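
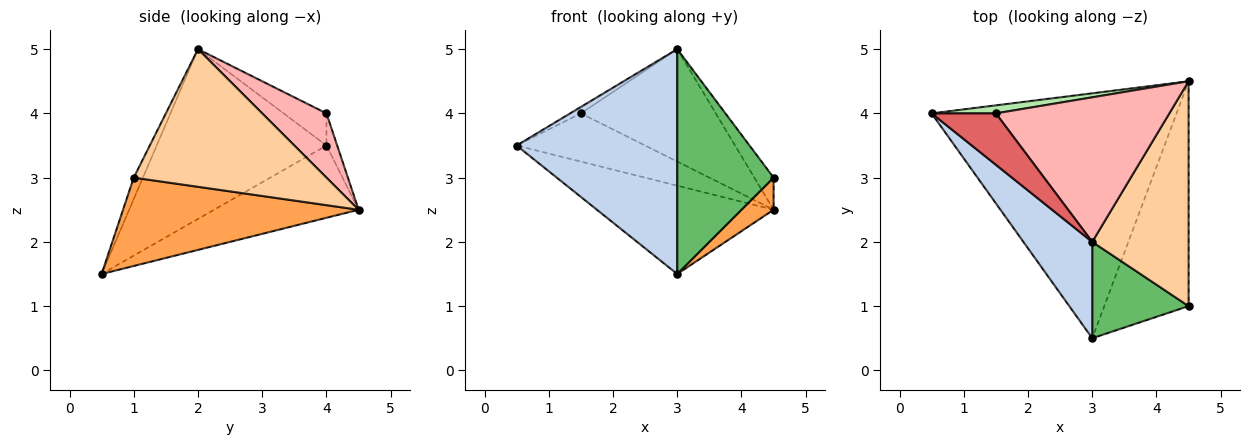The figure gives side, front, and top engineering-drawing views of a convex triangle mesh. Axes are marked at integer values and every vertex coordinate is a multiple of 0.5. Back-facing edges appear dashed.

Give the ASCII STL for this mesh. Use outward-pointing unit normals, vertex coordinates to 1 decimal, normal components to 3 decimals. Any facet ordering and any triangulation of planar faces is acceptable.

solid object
 facet normal -0.267 0.327 -0.906
  outer loop
   vertex 3.0 0.5 1.5
   vertex 0.5 4.0 3.5
   vertex 4.5 4.5 2.5
  endloop
 endfacet
 facet normal -0.697 -0.659 0.283
  outer loop
   vertex 3.0 2.0 5.0
   vertex 0.5 4.0 3.5
   vertex 3.0 0.5 1.5
  endloop
 endfacet
 facet normal 0.720 -0.098 -0.687
  outer loop
   vertex 4.5 1.0 3.0
   vertex 3.0 0.5 1.5
   vertex 4.5 4.5 2.5
  endloop
 endfacet
 facet normal 0.816 0.082 0.572
  outer loop
   vertex 4.5 1.0 3.0
   vertex 4.5 4.5 2.5
   vertex 3.0 2.0 5.0
  endloop
 endfacet
 facet normal -0.087 -0.916 0.392
  outer loop
   vertex 4.5 1.0 3.0
   vertex 3.0 2.0 5.0
   vertex 3.0 0.5 1.5
  endloop
 endfacet
 facet normal -0.082 0.983 0.164
  outer loop
   vertex 1.5 4.0 4.0
   vertex 4.5 4.5 2.5
   vertex 0.5 4.0 3.5
  endloop
 endfacet
 facet normal -0.444 0.111 0.889
  outer loop
   vertex 1.5 4.0 4.0
   vertex 0.5 4.0 3.5
   vertex 3.0 2.0 5.0
  endloop
 endfacet
 facet normal 0.281 0.589 0.758
  outer loop
   vertex 1.5 4.0 4.0
   vertex 3.0 2.0 5.0
   vertex 4.5 4.5 2.5
  endloop
 endfacet
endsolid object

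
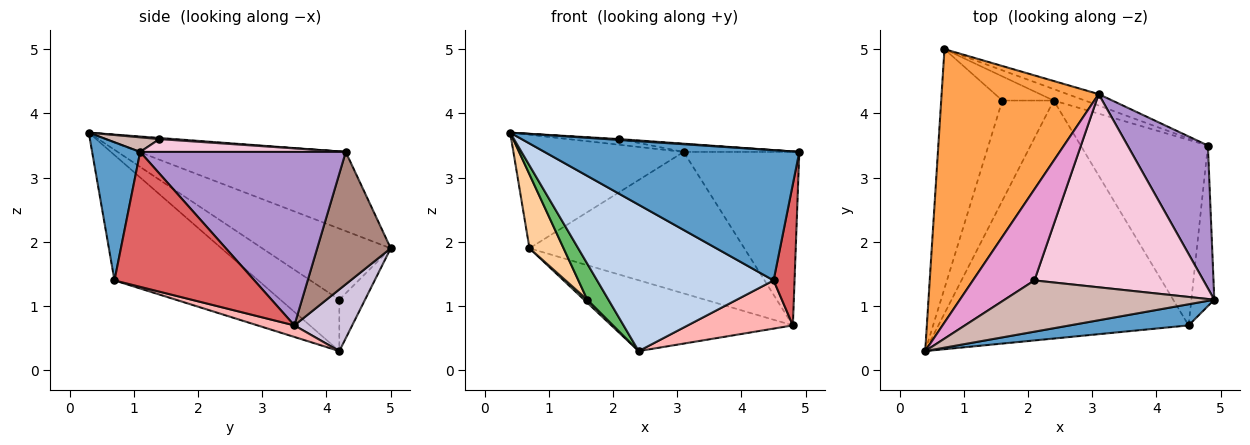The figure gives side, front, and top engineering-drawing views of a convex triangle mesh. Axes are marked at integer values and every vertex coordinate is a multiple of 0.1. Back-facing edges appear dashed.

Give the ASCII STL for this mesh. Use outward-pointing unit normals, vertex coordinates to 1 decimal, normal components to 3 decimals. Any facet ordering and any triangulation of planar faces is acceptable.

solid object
 facet normal 0.183 -0.970 0.157
  outer loop
   vertex 4.5 0.7 1.4
   vertex 4.9 1.1 3.4
   vertex 0.4 0.3 3.7
  endloop
 endfacet
 facet normal -0.393 -0.482 -0.783
  outer loop
   vertex 4.5 0.7 1.4
   vertex 0.4 0.3 3.7
   vertex 2.4 4.2 0.3
  endloop
 endfacet
 facet normal -0.422 0.348 0.837
  outer loop
   vertex 3.1 4.3 3.4
   vertex 0.7 5.0 1.9
   vertex 0.4 0.3 3.7
  endloop
 endfacet
 facet normal -0.743 -0.197 -0.639
  outer loop
   vertex 1.6 4.2 1.1
   vertex 0.4 0.3 3.7
   vertex 0.7 5.0 1.9
  endloop
 endfacet
 facet normal -0.685 -0.246 -0.685
  outer loop
   vertex 1.6 4.2 1.1
   vertex 2.4 4.2 0.3
   vertex 0.4 0.3 3.7
  endloop
 endfacet
 facet normal -0.704 -0.088 -0.704
  outer loop
   vertex 1.6 4.2 1.1
   vertex 0.7 5.0 1.9
   vertex 2.4 4.2 0.3
  endloop
 endfacet
 facet normal 0.975 -0.146 -0.166
  outer loop
   vertex 4.8 3.5 0.7
   vertex 4.9 1.1 3.4
   vertex 4.5 0.7 1.4
  endloop
 endfacet
 facet normal 0.088 -0.250 -0.964
  outer loop
   vertex 4.8 3.5 0.7
   vertex 4.5 0.7 1.4
   vertex 2.4 4.2 0.3
  endloop
 endfacet
 facet normal 0.808 0.455 0.374
  outer loop
   vertex 4.8 3.5 0.7
   vertex 3.1 4.3 3.4
   vertex 4.9 1.1 3.4
  endloop
 endfacet
 facet normal 0.300 0.942 -0.152
  outer loop
   vertex 4.8 3.5 0.7
   vertex 2.4 4.2 0.3
   vertex 0.7 5.0 1.9
  endloop
 endfacet
 facet normal 0.323 0.943 -0.076
  outer loop
   vertex 4.8 3.5 0.7
   vertex 0.7 5.0 1.9
   vertex 3.1 4.3 3.4
  endloop
 endfacet
 facet normal 0.069 -0.017 0.997
  outer loop
   vertex 2.1 1.4 3.6
   vertex 0.4 0.3 3.7
   vertex 4.9 1.1 3.4
  endloop
 endfacet
 facet normal 0.018 0.063 0.998
  outer loop
   vertex 2.1 1.4 3.6
   vertex 3.1 4.3 3.4
   vertex 0.4 0.3 3.7
  endloop
 endfacet
 facet normal 0.076 0.043 0.996
  outer loop
   vertex 2.1 1.4 3.6
   vertex 4.9 1.1 3.4
   vertex 3.1 4.3 3.4
  endloop
 endfacet
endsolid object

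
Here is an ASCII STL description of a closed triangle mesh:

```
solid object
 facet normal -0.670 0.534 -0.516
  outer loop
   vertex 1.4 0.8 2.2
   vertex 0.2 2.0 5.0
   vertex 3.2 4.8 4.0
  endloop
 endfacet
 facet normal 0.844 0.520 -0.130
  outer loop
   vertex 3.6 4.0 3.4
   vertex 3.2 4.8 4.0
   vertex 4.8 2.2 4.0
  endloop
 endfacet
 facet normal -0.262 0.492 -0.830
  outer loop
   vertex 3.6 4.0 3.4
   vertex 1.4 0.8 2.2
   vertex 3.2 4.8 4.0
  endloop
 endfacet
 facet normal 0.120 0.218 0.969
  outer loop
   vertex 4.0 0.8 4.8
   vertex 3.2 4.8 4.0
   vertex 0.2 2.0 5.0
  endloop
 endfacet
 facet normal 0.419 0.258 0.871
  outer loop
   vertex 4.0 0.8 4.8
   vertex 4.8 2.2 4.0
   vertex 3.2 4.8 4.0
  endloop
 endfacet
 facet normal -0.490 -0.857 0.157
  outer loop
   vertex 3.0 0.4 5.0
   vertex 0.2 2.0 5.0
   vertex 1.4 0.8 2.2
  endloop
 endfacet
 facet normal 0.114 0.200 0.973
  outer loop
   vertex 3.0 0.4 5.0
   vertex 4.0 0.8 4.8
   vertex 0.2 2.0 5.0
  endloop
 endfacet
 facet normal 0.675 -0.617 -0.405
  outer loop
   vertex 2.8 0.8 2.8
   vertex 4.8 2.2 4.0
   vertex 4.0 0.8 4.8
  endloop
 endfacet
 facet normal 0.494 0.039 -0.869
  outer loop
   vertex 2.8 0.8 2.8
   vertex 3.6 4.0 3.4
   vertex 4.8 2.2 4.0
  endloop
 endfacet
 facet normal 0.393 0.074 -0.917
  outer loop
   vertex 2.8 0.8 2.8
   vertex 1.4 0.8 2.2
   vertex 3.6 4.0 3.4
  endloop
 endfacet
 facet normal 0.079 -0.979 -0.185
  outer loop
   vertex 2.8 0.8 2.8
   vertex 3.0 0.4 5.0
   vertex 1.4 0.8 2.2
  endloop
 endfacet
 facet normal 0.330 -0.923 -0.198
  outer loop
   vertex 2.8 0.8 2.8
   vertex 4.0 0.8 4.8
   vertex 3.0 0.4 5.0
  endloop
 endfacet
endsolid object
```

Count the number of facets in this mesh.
12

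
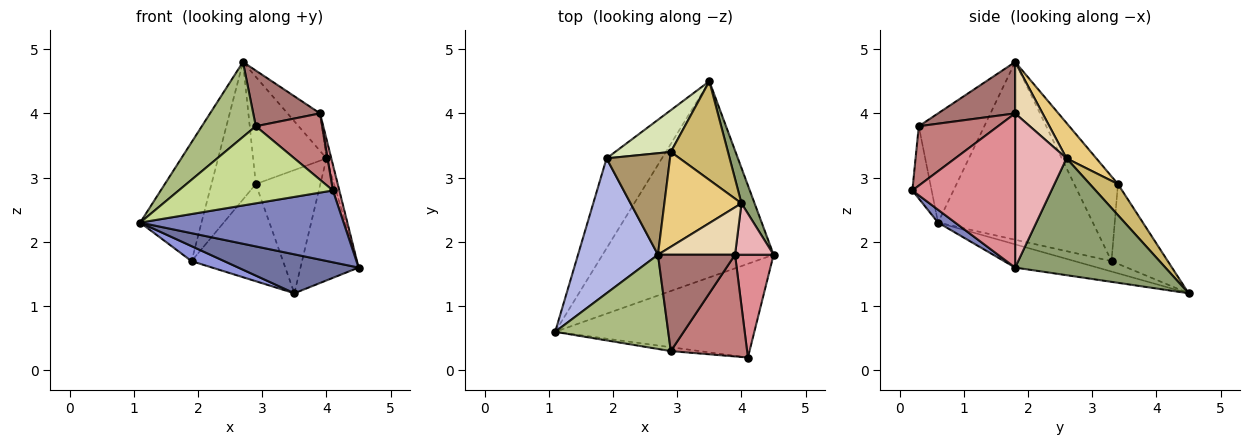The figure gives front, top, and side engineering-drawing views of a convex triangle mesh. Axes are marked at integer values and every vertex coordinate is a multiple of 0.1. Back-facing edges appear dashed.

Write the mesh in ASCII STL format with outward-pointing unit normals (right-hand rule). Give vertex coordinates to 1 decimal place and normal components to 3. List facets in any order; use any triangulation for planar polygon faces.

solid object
 facet normal -0.132 -0.193 -0.972
  outer loop
   vertex 3.5 4.5 1.2
   vertex 4.5 1.8 1.6
   vertex 1.1 0.6 2.3
  endloop
 endfacet
 facet normal 0.051 -0.607 -0.793
  outer loop
   vertex 4.1 0.2 2.8
   vertex 1.1 0.6 2.3
   vertex 4.5 1.8 1.6
  endloop
 endfacet
 facet normal -0.182 -0.162 -0.970
  outer loop
   vertex 1.9 3.3 1.7
   vertex 3.5 4.5 1.2
   vertex 1.1 0.6 2.3
  endloop
 endfacet
 facet normal -0.858 0.340 0.386
  outer loop
   vertex 1.9 3.3 1.7
   vertex 1.1 0.6 2.3
   vertex 2.7 1.8 4.8
  endloop
 endfacet
 facet normal 0.928 0.359 0.104
  outer loop
   vertex 4.0 2.6 3.3
   vertex 4.5 1.8 1.6
   vertex 3.5 4.5 1.2
  endloop
 endfacet
 facet normal -0.603 -0.497 0.624
  outer loop
   vertex 2.9 0.3 3.8
   vertex 2.7 1.8 4.8
   vertex 1.1 0.6 2.3
  endloop
 endfacet
 facet normal -0.124 -0.991 -0.050
  outer loop
   vertex 2.9 0.3 3.8
   vertex 1.1 0.6 2.3
   vertex 4.1 0.2 2.8
  endloop
 endfacet
 facet normal -0.492 0.800 0.344
  outer loop
   vertex 2.9 3.4 2.9
   vertex 3.5 4.5 1.2
   vertex 1.9 3.3 1.7
  endloop
 endfacet
 facet normal -0.621 0.630 0.465
  outer loop
   vertex 2.9 3.4 2.9
   vertex 1.9 3.3 1.7
   vertex 2.7 1.8 4.8
  endloop
 endfacet
 facet normal 0.322 0.739 0.592
  outer loop
   vertex 2.9 3.4 2.9
   vertex 4.0 2.6 3.3
   vertex 3.5 4.5 1.2
  endloop
 endfacet
 facet normal 0.291 0.717 0.634
  outer loop
   vertex 2.9 3.4 2.9
   vertex 2.7 1.8 4.8
   vertex 4.0 2.6 3.3
  endloop
 endfacet
 facet normal 0.463 0.550 0.695
  outer loop
   vertex 3.9 1.8 4.0
   vertex 4.0 2.6 3.3
   vertex 2.7 1.8 4.8
  endloop
 endfacet
 facet normal 0.500 -0.433 0.750
  outer loop
   vertex 3.9 1.8 4.0
   vertex 2.7 1.8 4.8
   vertex 2.9 0.3 3.8
  endloop
 endfacet
 facet normal 0.546 -0.458 0.701
  outer loop
   vertex 3.9 1.8 4.0
   vertex 2.9 0.3 3.8
   vertex 4.1 0.2 2.8
  endloop
 endfacet
 facet normal 0.968 -0.061 0.242
  outer loop
   vertex 3.9 1.8 4.0
   vertex 4.1 0.2 2.8
   vertex 4.5 1.8 1.6
  endloop
 endfacet
 facet normal 0.966 0.091 0.242
  outer loop
   vertex 3.9 1.8 4.0
   vertex 4.5 1.8 1.6
   vertex 4.0 2.6 3.3
  endloop
 endfacet
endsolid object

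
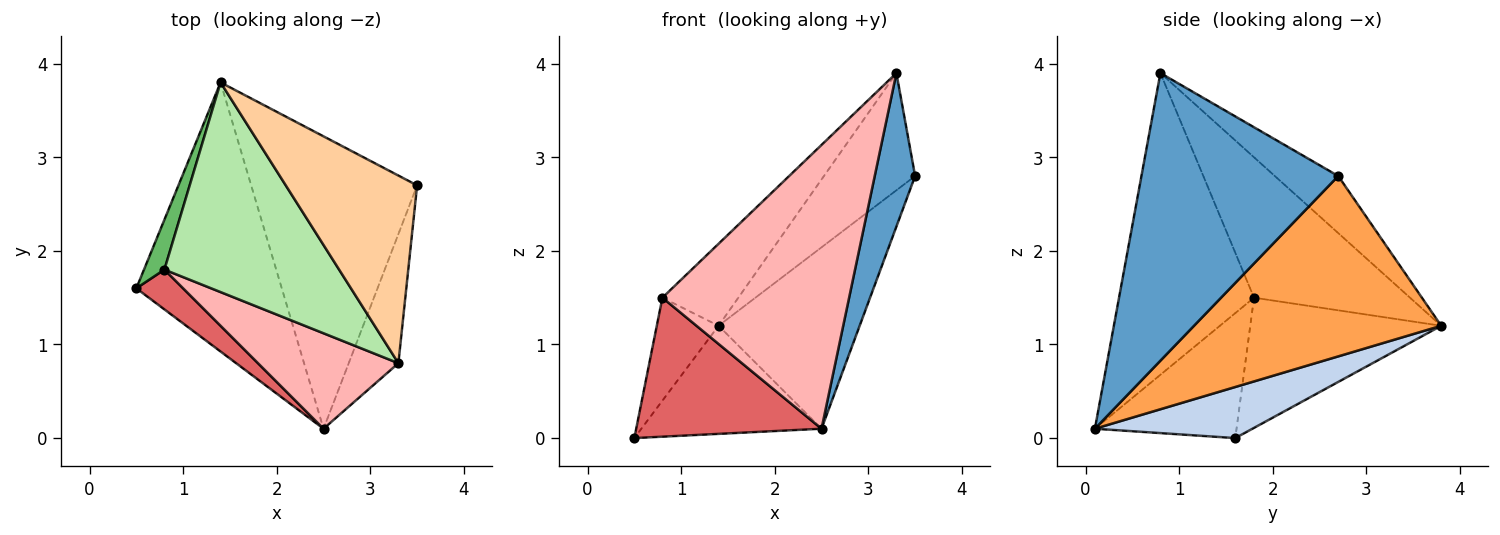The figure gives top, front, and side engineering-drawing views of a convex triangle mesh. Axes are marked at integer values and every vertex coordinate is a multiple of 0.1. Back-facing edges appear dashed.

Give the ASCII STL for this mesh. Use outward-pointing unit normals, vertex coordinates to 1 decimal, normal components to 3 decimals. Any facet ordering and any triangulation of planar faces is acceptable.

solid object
 facet normal 0.966 -0.198 -0.167
  outer loop
   vertex 3.3 0.8 3.9
   vertex 2.5 0.1 0.1
   vertex 3.5 2.7 2.8
  endloop
 endfacet
 facet normal 0.310 0.354 -0.882
  outer loop
   vertex 1.4 3.8 1.2
   vertex 2.5 0.1 0.1
   vertex 0.5 1.6 0.0
  endloop
 endfacet
 facet normal 0.678 0.387 -0.624
  outer loop
   vertex 1.4 3.8 1.2
   vertex 3.5 2.7 2.8
   vertex 2.5 0.1 0.1
  endloop
 endfacet
 facet normal -0.346 0.497 0.796
  outer loop
   vertex 1.4 3.8 1.2
   vertex 3.3 0.8 3.9
   vertex 3.5 2.7 2.8
  endloop
 endfacet
 facet normal -0.941 0.304 0.148
  outer loop
   vertex 0.8 1.8 1.5
   vertex 1.4 3.8 1.2
   vertex 0.5 1.6 0.0
  endloop
 endfacet
 facet normal -0.599 0.292 0.746
  outer loop
   vertex 0.8 1.8 1.5
   vertex 3.3 0.8 3.9
   vertex 1.4 3.8 1.2
  endloop
 endfacet
 facet normal -0.592 -0.775 0.222
  outer loop
   vertex 0.8 1.8 1.5
   vertex 0.5 1.6 0.0
   vertex 2.5 0.1 0.1
  endloop
 endfacet
 facet normal -0.565 -0.782 0.263
  outer loop
   vertex 0.8 1.8 1.5
   vertex 2.5 0.1 0.1
   vertex 3.3 0.8 3.9
  endloop
 endfacet
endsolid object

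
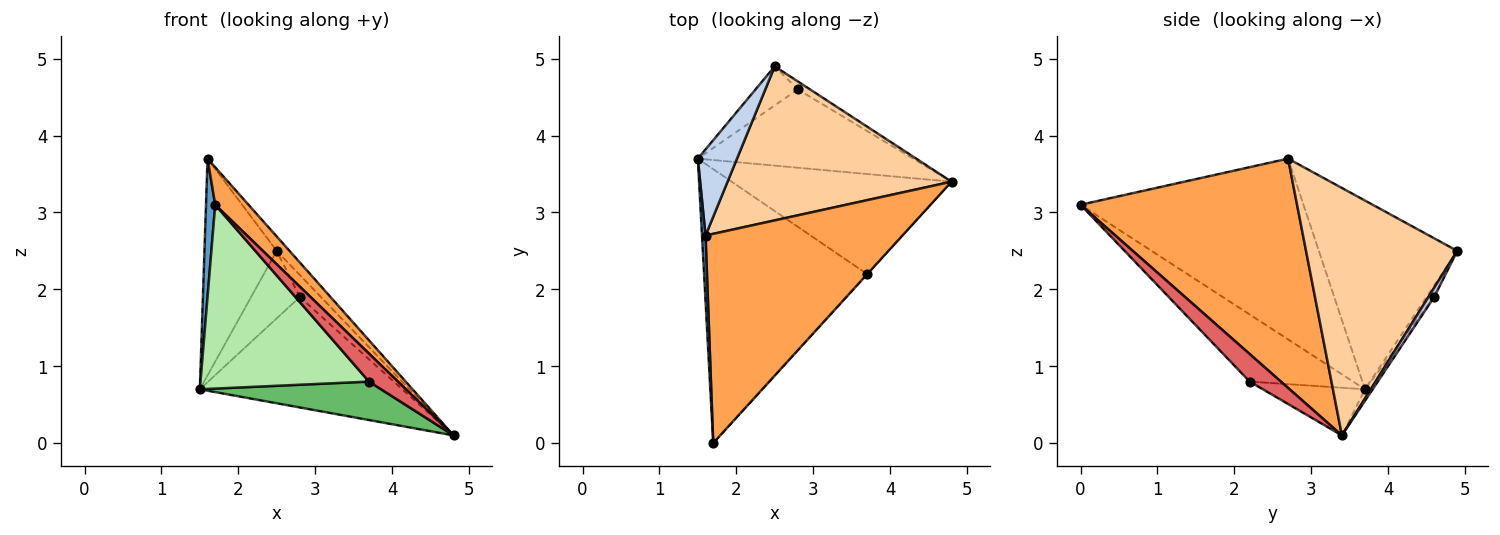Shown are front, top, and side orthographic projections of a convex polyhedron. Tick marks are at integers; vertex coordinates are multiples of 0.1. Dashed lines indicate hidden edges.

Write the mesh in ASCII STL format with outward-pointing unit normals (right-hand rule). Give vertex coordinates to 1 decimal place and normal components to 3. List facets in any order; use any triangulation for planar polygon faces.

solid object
 facet normal -0.999 -0.041 0.020
  outer loop
   vertex 1.6 2.7 3.7
   vertex 1.5 3.7 0.7
   vertex 1.7 0.0 3.1
  endloop
 endfacet
 facet normal -0.872 0.455 0.181
  outer loop
   vertex 1.6 2.7 3.7
   vertex 2.5 4.9 2.5
   vertex 1.5 3.7 0.7
  endloop
 endfacet
 facet normal 0.753 -0.116 0.647
  outer loop
   vertex 1.6 2.7 3.7
   vertex 1.7 0.0 3.1
   vertex 4.8 3.4 0.1
  endloop
 endfacet
 facet normal 0.740 0.063 0.670
  outer loop
   vertex 1.6 2.7 3.7
   vertex 4.8 3.4 0.1
   vertex 2.5 4.9 2.5
  endloop
 endfacet
 facet normal -0.198 -0.352 -0.915
  outer loop
   vertex 3.7 2.2 0.8
   vertex 1.5 3.7 0.7
   vertex 4.8 3.4 0.1
  endloop
 endfacet
 facet normal -0.324 -0.527 -0.786
  outer loop
   vertex 3.7 2.2 0.8
   vertex 1.7 0.0 3.1
   vertex 1.5 3.7 0.7
  endloop
 endfacet
 facet normal 0.734 -0.679 -0.012
  outer loop
   vertex 3.7 2.2 0.8
   vertex 4.8 3.4 0.1
   vertex 1.7 0.0 3.1
  endloop
 endfacet
 facet normal -0.031 0.815 -0.578
  outer loop
   vertex 2.8 4.6 1.9
   vertex 4.8 3.4 0.1
   vertex 1.5 3.7 0.7
  endloop
 endfacet
 facet normal -0.135 0.857 -0.496
  outer loop
   vertex 2.8 4.6 1.9
   vertex 1.5 3.7 0.7
   vertex 2.5 4.9 2.5
  endloop
 endfacet
 facet normal 0.248 0.910 -0.331
  outer loop
   vertex 2.8 4.6 1.9
   vertex 2.5 4.9 2.5
   vertex 4.8 3.4 0.1
  endloop
 endfacet
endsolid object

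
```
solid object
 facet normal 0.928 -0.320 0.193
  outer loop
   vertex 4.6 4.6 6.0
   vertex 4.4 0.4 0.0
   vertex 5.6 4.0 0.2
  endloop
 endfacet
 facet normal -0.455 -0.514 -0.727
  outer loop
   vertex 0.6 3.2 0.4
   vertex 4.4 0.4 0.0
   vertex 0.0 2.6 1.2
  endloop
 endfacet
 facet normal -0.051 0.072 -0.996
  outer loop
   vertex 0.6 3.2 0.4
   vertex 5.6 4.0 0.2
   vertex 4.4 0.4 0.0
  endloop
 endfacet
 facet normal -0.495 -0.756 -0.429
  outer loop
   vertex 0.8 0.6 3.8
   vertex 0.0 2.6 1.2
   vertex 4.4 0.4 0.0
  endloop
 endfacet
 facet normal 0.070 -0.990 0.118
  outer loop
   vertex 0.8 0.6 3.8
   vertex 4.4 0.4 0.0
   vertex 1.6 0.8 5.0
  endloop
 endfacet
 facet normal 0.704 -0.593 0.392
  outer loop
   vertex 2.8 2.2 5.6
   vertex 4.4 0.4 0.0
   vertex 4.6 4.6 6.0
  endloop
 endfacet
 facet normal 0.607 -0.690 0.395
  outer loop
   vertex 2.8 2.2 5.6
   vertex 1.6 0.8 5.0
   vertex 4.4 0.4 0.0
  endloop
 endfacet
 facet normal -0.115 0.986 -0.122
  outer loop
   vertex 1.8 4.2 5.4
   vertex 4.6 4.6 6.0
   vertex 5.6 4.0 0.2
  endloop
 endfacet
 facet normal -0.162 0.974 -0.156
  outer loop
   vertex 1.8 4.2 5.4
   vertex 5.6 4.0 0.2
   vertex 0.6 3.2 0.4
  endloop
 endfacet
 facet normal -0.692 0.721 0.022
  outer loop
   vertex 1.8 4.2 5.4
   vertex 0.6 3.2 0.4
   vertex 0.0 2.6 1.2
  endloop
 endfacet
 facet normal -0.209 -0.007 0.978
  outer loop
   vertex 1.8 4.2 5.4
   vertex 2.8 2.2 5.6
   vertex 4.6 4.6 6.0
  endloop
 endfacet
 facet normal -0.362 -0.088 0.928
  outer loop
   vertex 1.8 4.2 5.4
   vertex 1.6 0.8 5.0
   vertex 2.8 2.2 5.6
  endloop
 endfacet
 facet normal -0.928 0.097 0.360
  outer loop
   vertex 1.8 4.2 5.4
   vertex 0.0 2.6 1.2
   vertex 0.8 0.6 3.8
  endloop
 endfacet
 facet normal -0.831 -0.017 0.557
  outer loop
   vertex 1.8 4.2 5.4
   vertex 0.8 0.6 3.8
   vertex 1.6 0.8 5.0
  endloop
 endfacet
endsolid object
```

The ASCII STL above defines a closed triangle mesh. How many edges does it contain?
21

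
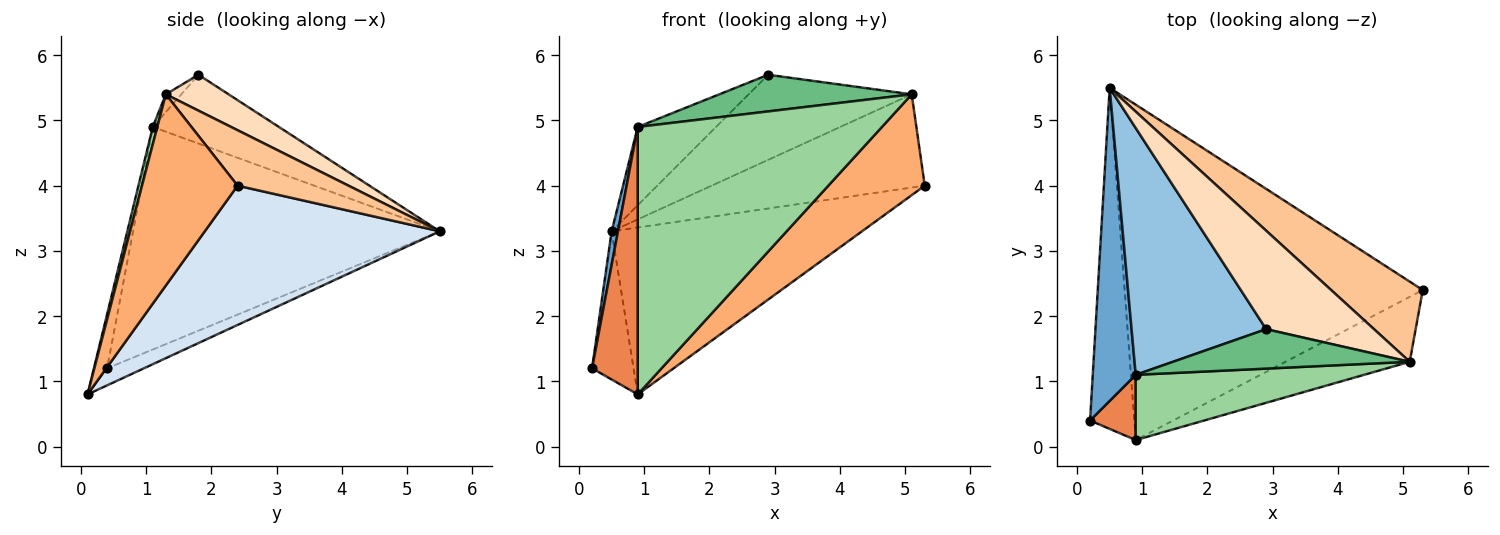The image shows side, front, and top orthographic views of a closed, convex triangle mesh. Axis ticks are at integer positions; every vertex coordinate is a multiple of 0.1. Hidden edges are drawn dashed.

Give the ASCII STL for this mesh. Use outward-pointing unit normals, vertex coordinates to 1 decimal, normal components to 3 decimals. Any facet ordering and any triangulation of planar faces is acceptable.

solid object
 facet normal -0.982 -0.020 0.190
  outer loop
   vertex 0.9 1.1 4.9
   vertex 0.5 5.5 3.3
   vertex 0.2 0.4 1.2
  endloop
 endfacet
 facet normal -0.438 0.272 0.857
  outer loop
   vertex 0.9 1.1 4.9
   vertex 2.9 1.8 5.7
   vertex 0.5 5.5 3.3
  endloop
 endfacet
 facet normal -0.333 0.376 -0.865
  outer loop
   vertex 0.9 0.1 0.8
   vertex 0.2 0.4 1.2
   vertex 0.5 5.5 3.3
  endloop
 endfacet
 facet normal 0.386 0.411 -0.826
  outer loop
   vertex 0.9 0.1 0.8
   vertex 0.5 5.5 3.3
   vertex 5.3 2.4 4.0
  endloop
 endfacet
 facet normal -0.270 -0.935 0.228
  outer loop
   vertex 0.9 0.1 0.8
   vertex 0.9 1.1 4.9
   vertex 0.2 0.4 1.2
  endloop
 endfacet
 facet normal 0.640 -0.646 -0.416
  outer loop
   vertex 5.1 1.3 5.4
   vertex 0.9 0.1 0.8
   vertex 5.3 2.4 4.0
  endloop
 endfacet
 facet normal 0.367 0.705 0.607
  outer loop
   vertex 5.1 1.3 5.4
   vertex 5.3 2.4 4.0
   vertex 0.5 5.5 3.3
  endloop
 endfacet
 facet normal 0.244 0.634 0.734
  outer loop
   vertex 5.1 1.3 5.4
   vertex 0.5 5.5 3.3
   vertex 2.9 1.8 5.7
  endloop
 endfacet
 facet normal -0.055 -0.680 0.731
  outer loop
   vertex 5.1 1.3 5.4
   vertex 2.9 1.8 5.7
   vertex 0.9 1.1 4.9
  endloop
 endfacet
 facet normal 0.018 -0.971 0.237
  outer loop
   vertex 5.1 1.3 5.4
   vertex 0.9 1.1 4.9
   vertex 0.9 0.1 0.8
  endloop
 endfacet
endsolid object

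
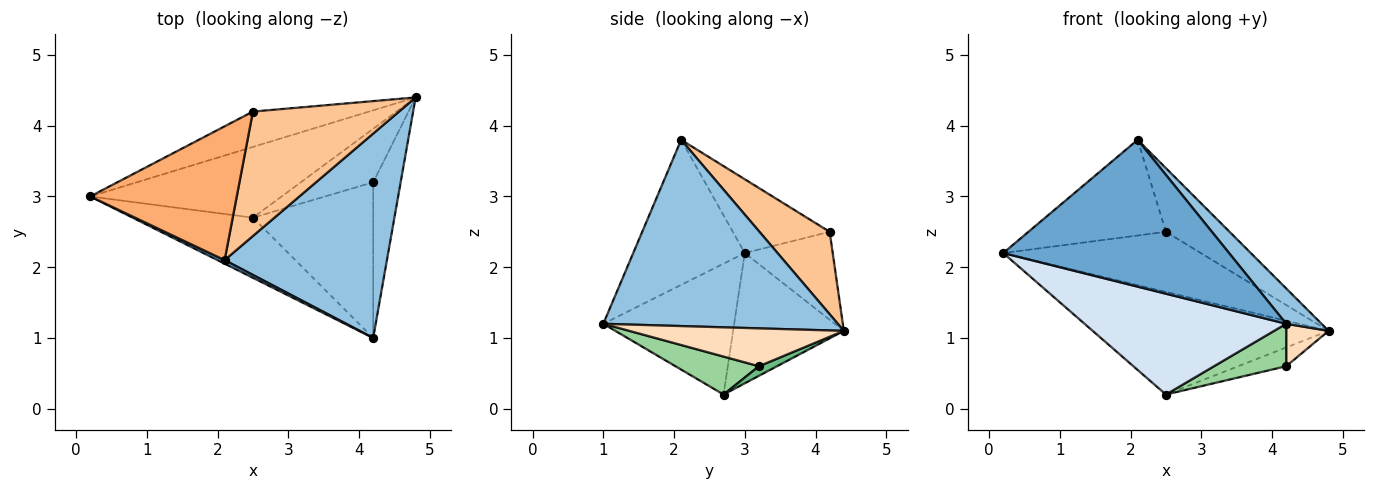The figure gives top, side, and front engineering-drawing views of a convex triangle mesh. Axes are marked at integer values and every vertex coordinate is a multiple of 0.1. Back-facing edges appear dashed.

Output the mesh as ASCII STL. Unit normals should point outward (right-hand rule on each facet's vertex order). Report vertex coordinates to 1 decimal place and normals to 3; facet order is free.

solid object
 facet normal -0.443 -0.896 0.022
  outer loop
   vertex 2.1 2.1 3.8
   vertex 0.2 3.0 2.2
   vertex 4.2 1.0 1.2
  endloop
 endfacet
 facet normal 0.749 -0.113 0.653
  outer loop
   vertex 2.1 2.1 3.8
   vertex 4.2 1.0 1.2
   vertex 4.8 4.4 1.1
  endloop
 endfacet
 facet normal -0.360 0.768 -0.530
  outer loop
   vertex 2.5 2.7 0.2
   vertex 0.2 3.0 2.2
   vertex 4.8 4.4 1.1
  endloop
 endfacet
 facet normal -0.487 -0.750 -0.447
  outer loop
   vertex 2.5 2.7 0.2
   vertex 4.2 1.0 1.2
   vertex 0.2 3.0 2.2
  endloop
 endfacet
 facet normal -0.358 0.805 -0.473
  outer loop
   vertex 2.5 4.2 2.5
   vertex 4.8 4.4 1.1
   vertex 0.2 3.0 2.2
  endloop
 endfacet
 facet normal -0.379 0.538 0.753
  outer loop
   vertex 2.5 4.2 2.5
   vertex 0.2 3.0 2.2
   vertex 2.1 2.1 3.8
  endloop
 endfacet
 facet normal 0.449 0.407 0.796
  outer loop
   vertex 2.5 4.2 2.5
   vertex 2.1 2.1 3.8
   vertex 4.8 4.4 1.1
  endloop
 endfacet
 facet normal 0.799 -0.158 -0.580
  outer loop
   vertex 4.2 3.2 0.6
   vertex 4.8 4.4 1.1
   vertex 4.2 1.0 1.2
  endloop
 endfacet
 facet normal 0.124 0.328 -0.936
  outer loop
   vertex 4.2 3.2 0.6
   vertex 2.5 2.7 0.2
   vertex 4.8 4.4 1.1
  endloop
 endfacet
 facet normal 0.291 -0.252 -0.923
  outer loop
   vertex 4.2 3.2 0.6
   vertex 4.2 1.0 1.2
   vertex 2.5 2.7 0.2
  endloop
 endfacet
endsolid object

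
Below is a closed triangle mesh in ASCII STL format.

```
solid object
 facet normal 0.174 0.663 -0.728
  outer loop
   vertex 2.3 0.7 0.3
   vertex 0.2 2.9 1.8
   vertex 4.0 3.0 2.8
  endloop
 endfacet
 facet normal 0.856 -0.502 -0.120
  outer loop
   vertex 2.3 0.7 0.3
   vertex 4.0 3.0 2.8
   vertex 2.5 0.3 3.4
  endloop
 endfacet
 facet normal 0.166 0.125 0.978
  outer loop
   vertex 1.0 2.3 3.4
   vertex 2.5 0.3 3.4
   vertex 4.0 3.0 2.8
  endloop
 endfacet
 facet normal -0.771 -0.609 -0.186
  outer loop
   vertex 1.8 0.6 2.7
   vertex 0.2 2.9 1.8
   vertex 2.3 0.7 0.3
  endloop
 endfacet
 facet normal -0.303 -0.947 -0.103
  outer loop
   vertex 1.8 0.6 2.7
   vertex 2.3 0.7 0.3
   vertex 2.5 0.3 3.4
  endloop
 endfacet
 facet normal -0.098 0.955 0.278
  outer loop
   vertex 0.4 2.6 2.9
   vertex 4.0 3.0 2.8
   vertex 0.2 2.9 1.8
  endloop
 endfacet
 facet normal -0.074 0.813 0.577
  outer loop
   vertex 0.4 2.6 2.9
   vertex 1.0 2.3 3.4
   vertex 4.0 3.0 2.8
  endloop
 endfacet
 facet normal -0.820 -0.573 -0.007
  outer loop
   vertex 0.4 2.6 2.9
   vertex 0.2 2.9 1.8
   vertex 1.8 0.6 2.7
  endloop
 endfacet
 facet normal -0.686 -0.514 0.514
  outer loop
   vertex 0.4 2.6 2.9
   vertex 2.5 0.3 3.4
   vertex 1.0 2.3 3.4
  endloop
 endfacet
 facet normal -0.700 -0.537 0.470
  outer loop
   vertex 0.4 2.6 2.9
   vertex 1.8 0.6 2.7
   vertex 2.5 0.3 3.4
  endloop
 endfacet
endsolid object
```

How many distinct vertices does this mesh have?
7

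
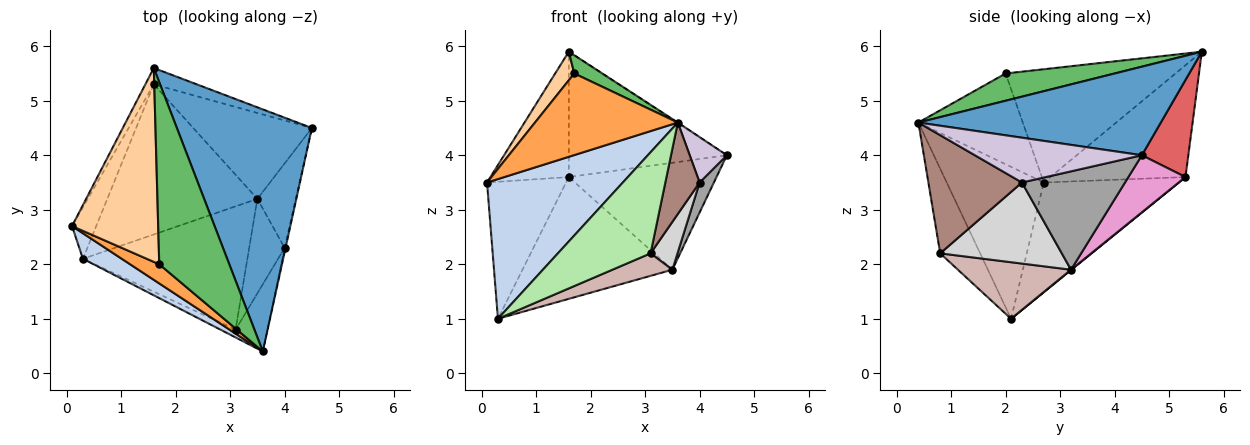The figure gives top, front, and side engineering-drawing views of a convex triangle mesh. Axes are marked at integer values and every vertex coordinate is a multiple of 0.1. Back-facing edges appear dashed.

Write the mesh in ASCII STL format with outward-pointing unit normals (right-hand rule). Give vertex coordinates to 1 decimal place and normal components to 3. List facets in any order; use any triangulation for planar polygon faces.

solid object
 facet normal 0.549 0.002 0.836
  outer loop
   vertex 1.6 5.6 5.9
   vertex 3.6 0.4 4.6
   vertex 4.5 4.5 4.0
  endloop
 endfacet
 facet normal -0.575 -0.805 0.147
  outer loop
   vertex 0.3 2.1 1.0
   vertex 3.6 0.4 4.6
   vertex 0.1 2.7 3.5
  endloop
 endfacet
 facet normal -0.580 -0.793 0.186
  outer loop
   vertex 1.7 2.0 5.5
   vertex 0.1 2.7 3.5
   vertex 3.6 0.4 4.6
  endloop
 endfacet
 facet normal -0.793 -0.089 0.603
  outer loop
   vertex 1.7 2.0 5.5
   vertex 1.6 5.6 5.9
   vertex 0.1 2.7 3.5
  endloop
 endfacet
 facet normal 0.361 -0.093 0.928
  outer loop
   vertex 1.7 2.0 5.5
   vertex 3.6 0.4 4.6
   vertex 1.6 5.6 5.9
  endloop
 endfacet
 facet normal -0.395 -0.916 -0.070
  outer loop
   vertex 3.1 0.8 2.2
   vertex 3.6 0.4 4.6
   vertex 0.3 2.1 1.0
  endloop
 endfacet
 facet normal 0.280 0.952 -0.124
  outer loop
   vertex 1.6 5.3 3.6
   vertex 1.6 5.6 5.9
   vertex 4.5 4.5 4.0
  endloop
 endfacet
 facet normal -0.863 0.501 -0.065
  outer loop
   vertex 1.6 5.3 3.6
   vertex 0.1 2.7 3.5
   vertex 1.6 5.6 5.9
  endloop
 endfacet
 facet normal -0.848 0.496 -0.187
  outer loop
   vertex 1.6 5.3 3.6
   vertex 0.3 2.1 1.0
   vertex 0.1 2.7 3.5
  endloop
 endfacet
 facet normal 0.976 -0.217 -0.020
  outer loop
   vertex 4.0 2.3 3.5
   vertex 4.5 4.5 4.0
   vertex 3.6 0.4 4.6
  endloop
 endfacet
 facet normal 0.910 -0.334 -0.245
  outer loop
   vertex 4.0 2.3 3.5
   vertex 3.6 0.4 4.6
   vertex 3.1 0.8 2.2
  endloop
 endfacet
 facet normal 0.320 -0.170 -0.932
  outer loop
   vertex 3.5 3.2 1.9
   vertex 3.1 0.8 2.2
   vertex 0.3 2.1 1.0
  endloop
 endfacet
 facet normal 0.289 0.746 -0.600
  outer loop
   vertex 3.5 3.2 1.9
   vertex 1.6 5.3 3.6
   vertex 4.5 4.5 4.0
  endloop
 endfacet
 facet normal 0.002 0.630 -0.776
  outer loop
   vertex 3.5 3.2 1.9
   vertex 0.3 2.1 1.0
   vertex 1.6 5.3 3.6
  endloop
 endfacet
 facet normal 0.924 -0.128 -0.361
  outer loop
   vertex 3.5 3.2 1.9
   vertex 4.5 4.5 4.0
   vertex 4.0 2.3 3.5
  endloop
 endfacet
 facet normal 0.898 -0.199 -0.392
  outer loop
   vertex 3.5 3.2 1.9
   vertex 4.0 2.3 3.5
   vertex 3.1 0.8 2.2
  endloop
 endfacet
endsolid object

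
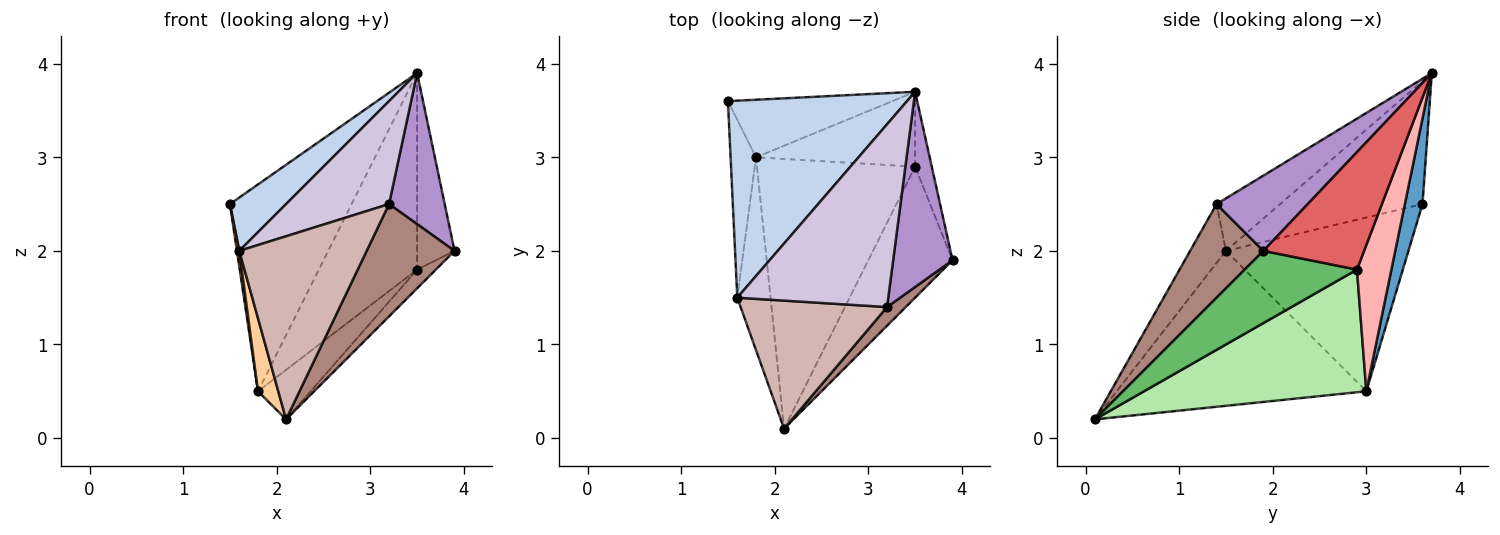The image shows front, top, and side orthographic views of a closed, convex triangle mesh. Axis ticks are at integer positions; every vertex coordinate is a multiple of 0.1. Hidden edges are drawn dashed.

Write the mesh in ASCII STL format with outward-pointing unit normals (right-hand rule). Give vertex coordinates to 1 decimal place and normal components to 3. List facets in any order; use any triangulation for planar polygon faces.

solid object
 facet normal 0.138 0.954 -0.266
  outer loop
   vertex 1.8 3.0 0.5
   vertex 1.5 3.6 2.5
   vertex 3.5 3.7 3.9
  endloop
 endfacet
 facet normal -0.552 -0.218 0.805
  outer loop
   vertex 1.6 1.5 2.0
   vertex 3.5 3.7 3.9
   vertex 1.5 3.6 2.5
  endloop
 endfacet
 facet normal -0.989 -0.013 -0.145
  outer loop
   vertex 1.6 1.5 2.0
   vertex 1.5 3.6 2.5
   vertex 1.8 3.0 0.5
  endloop
 endfacet
 facet normal -0.975 -0.079 -0.209
  outer loop
   vertex 1.6 1.5 2.0
   vertex 1.8 3.0 0.5
   vertex 2.1 0.1 0.2
  endloop
 endfacet
 facet normal 0.647 0.108 -0.755
  outer loop
   vertex 3.5 2.9 1.8
   vertex 3.9 1.9 2.0
   vertex 2.1 0.1 0.2
  endloop
 endfacet
 facet normal 0.606 0.144 -0.782
  outer loop
   vertex 3.5 2.9 1.8
   vertex 2.1 0.1 0.2
   vertex 1.8 3.0 0.5
  endloop
 endfacet
 facet normal 0.929 0.345 -0.132
  outer loop
   vertex 3.5 2.9 1.8
   vertex 3.5 3.7 3.9
   vertex 3.9 1.9 2.0
  endloop
 endfacet
 facet normal 0.311 0.888 -0.338
  outer loop
   vertex 3.5 2.9 1.8
   vertex 1.8 3.0 0.5
   vertex 3.5 3.7 3.9
  endloop
 endfacet
 facet normal 0.708 -0.432 0.559
  outer loop
   vertex 3.2 1.4 2.5
   vertex 3.9 1.9 2.0
   vertex 3.5 3.7 3.9
  endloop
 endfacet
 facet normal -0.290 -0.470 0.834
  outer loop
   vertex 3.2 1.4 2.5
   vertex 3.5 3.7 3.9
   vertex 1.6 1.5 2.0
  endloop
 endfacet
 facet normal 0.635 -0.762 0.127
  outer loop
   vertex 3.2 1.4 2.5
   vertex 2.1 0.1 0.2
   vertex 3.9 1.9 2.0
  endloop
 endfacet
 facet normal -0.224 -0.798 0.559
  outer loop
   vertex 3.2 1.4 2.5
   vertex 1.6 1.5 2.0
   vertex 2.1 0.1 0.2
  endloop
 endfacet
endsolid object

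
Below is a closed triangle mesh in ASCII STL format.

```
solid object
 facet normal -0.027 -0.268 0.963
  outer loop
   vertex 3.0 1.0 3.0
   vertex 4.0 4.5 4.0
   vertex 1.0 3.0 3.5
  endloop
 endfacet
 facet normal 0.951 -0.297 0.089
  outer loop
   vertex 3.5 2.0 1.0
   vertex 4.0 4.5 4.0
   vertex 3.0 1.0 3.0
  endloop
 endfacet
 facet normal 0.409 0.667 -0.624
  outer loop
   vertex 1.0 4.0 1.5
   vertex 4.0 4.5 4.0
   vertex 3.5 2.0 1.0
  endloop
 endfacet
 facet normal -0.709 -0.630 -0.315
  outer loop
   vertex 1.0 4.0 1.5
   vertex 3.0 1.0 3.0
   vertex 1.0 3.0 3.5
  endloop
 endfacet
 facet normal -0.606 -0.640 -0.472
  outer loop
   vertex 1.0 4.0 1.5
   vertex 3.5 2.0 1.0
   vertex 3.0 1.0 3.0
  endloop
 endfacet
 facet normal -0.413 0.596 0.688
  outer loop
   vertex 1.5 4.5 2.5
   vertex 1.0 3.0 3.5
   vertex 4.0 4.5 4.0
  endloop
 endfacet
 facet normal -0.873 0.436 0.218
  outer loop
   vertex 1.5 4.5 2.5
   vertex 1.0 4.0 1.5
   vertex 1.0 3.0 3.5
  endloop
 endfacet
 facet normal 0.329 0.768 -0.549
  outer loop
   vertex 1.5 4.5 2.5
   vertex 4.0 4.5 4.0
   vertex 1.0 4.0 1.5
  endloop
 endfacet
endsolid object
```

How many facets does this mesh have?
8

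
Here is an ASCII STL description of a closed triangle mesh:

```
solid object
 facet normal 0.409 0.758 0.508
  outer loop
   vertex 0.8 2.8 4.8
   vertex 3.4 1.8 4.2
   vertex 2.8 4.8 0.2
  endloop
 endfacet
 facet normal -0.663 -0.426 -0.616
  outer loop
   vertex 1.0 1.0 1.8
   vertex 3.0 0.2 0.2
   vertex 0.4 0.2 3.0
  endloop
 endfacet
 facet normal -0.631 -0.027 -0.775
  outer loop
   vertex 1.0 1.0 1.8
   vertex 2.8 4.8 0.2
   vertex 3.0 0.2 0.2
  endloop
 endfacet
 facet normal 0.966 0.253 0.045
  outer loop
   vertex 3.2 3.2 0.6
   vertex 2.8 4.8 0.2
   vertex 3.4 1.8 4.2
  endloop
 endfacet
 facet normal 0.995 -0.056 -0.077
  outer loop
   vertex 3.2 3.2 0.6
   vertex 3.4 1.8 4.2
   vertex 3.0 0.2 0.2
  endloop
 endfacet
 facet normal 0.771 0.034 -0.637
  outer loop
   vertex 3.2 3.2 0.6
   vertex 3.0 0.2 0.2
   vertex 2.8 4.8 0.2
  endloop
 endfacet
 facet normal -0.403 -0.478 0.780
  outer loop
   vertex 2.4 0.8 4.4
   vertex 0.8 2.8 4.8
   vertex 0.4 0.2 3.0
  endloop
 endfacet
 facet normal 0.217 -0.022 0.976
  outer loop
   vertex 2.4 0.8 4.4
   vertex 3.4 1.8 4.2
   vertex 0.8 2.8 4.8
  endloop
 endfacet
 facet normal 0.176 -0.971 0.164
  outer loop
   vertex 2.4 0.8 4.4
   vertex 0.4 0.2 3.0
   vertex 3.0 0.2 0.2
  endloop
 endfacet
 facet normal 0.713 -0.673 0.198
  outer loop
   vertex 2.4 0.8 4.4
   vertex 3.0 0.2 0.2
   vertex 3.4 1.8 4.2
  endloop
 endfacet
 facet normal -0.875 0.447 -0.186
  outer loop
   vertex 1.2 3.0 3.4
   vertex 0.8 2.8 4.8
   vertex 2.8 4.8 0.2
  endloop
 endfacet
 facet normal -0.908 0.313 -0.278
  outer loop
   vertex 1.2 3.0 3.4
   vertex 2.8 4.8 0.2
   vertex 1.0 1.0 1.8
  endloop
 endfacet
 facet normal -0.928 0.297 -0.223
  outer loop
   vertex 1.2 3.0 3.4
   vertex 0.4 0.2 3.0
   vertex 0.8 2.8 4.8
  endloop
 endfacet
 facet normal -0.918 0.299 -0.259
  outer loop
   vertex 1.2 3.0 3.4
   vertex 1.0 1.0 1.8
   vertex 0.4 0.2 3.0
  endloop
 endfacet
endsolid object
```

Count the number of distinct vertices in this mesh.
9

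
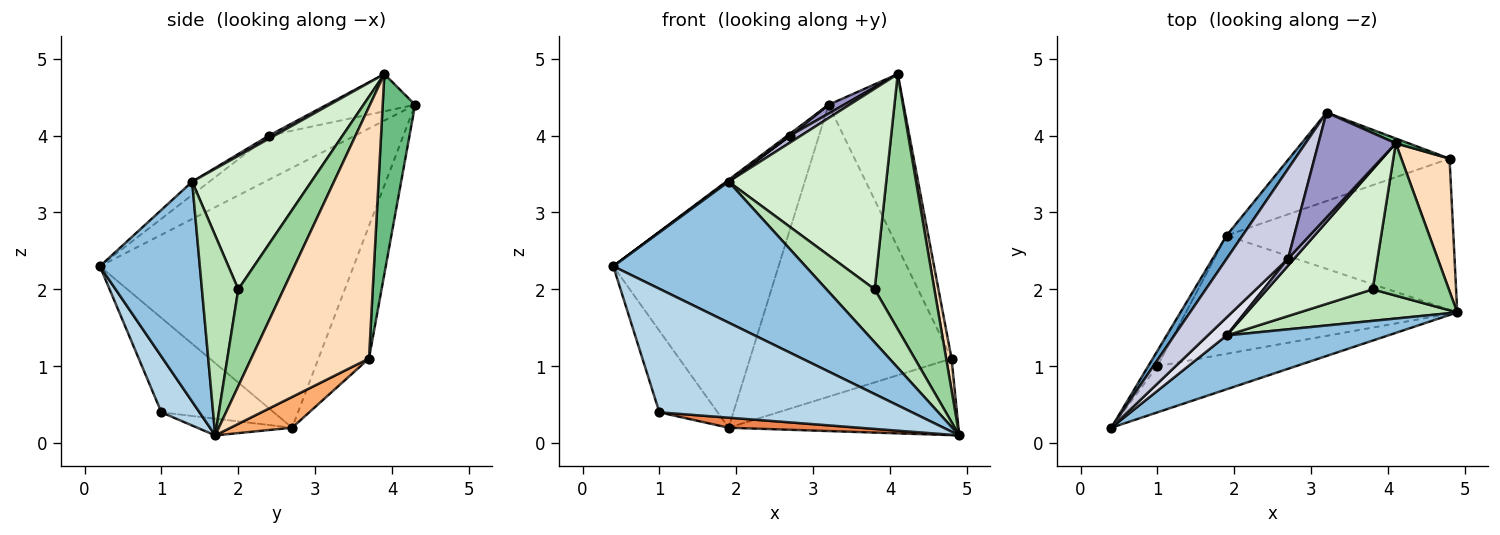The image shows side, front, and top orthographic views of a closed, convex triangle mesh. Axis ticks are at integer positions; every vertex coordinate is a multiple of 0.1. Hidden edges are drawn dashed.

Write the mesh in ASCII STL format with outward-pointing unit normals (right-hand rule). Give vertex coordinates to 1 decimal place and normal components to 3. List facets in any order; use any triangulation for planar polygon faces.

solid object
 facet normal -0.837 0.545 0.051
  outer loop
   vertex 1.9 2.7 0.2
   vertex 0.4 0.2 2.3
   vertex 3.2 4.3 4.4
  endloop
 endfacet
 facet normal 0.437 -0.840 0.321
  outer loop
   vertex 1.9 1.4 3.4
   vertex 0.4 0.2 2.3
   vertex 4.9 1.7 0.1
  endloop
 endfacet
 facet normal 0.140 -0.928 -0.346
  outer loop
   vertex 1.0 1.0 0.4
   vertex 4.9 1.7 0.1
   vertex 0.4 0.2 2.3
  endloop
 endfacet
 facet normal -0.885 0.458 -0.086
  outer loop
   vertex 1.0 1.0 0.4
   vertex 0.4 0.2 2.3
   vertex 1.9 2.7 0.2
  endloop
 endfacet
 facet normal -0.061 -0.085 -0.995
  outer loop
   vertex 1.0 1.0 0.4
   vertex 1.9 2.7 0.2
   vertex 4.9 1.7 0.1
  endloop
 endfacet
 facet normal 0.120 0.449 -0.886
  outer loop
   vertex 4.8 3.7 1.1
   vertex 4.9 1.7 0.1
   vertex 1.9 2.7 0.2
  endloop
 endfacet
 facet normal -0.233 0.931 -0.282
  outer loop
   vertex 4.8 3.7 1.1
   vertex 1.9 2.7 0.2
   vertex 3.2 4.3 4.4
  endloop
 endfacet
 facet normal 0.981 -0.045 0.188
  outer loop
   vertex 4.8 3.7 1.1
   vertex 4.1 3.9 4.8
   vertex 4.9 1.7 0.1
  endloop
 endfacet
 facet normal 0.397 0.918 0.025
  outer loop
   vertex 4.8 3.7 1.1
   vertex 3.2 4.3 4.4
   vertex 4.1 3.9 4.8
  endloop
 endfacet
 facet normal 0.546 -0.719 0.430
  outer loop
   vertex 3.8 2.0 2.0
   vertex 4.9 1.7 0.1
   vertex 4.1 3.9 4.8
  endloop
 endfacet
 facet normal 0.544 -0.721 0.429
  outer loop
   vertex 3.8 2.0 2.0
   vertex 1.9 1.4 3.4
   vertex 4.9 1.7 0.1
  endloop
 endfacet
 facet normal 0.544 -0.720 0.430
  outer loop
   vertex 3.8 2.0 2.0
   vertex 4.1 3.9 4.8
   vertex 1.9 1.4 3.4
  endloop
 endfacet
 facet normal -0.433 -0.075 0.898
  outer loop
   vertex 2.7 2.4 4.0
   vertex 4.1 3.9 4.8
   vertex 3.2 4.3 4.4
  endloop
 endfacet
 facet normal 0.333 -0.667 0.667
  outer loop
   vertex 2.7 2.4 4.0
   vertex 1.9 1.4 3.4
   vertex 4.1 3.9 4.8
  endloop
 endfacet
 facet normal -0.583 -0.017 0.812
  outer loop
   vertex 2.7 2.4 4.0
   vertex 3.2 4.3 4.4
   vertex 0.4 0.2 2.3
  endloop
 endfacet
 facet normal -0.575 -0.030 0.817
  outer loop
   vertex 2.7 2.4 4.0
   vertex 0.4 0.2 2.3
   vertex 1.9 1.4 3.4
  endloop
 endfacet
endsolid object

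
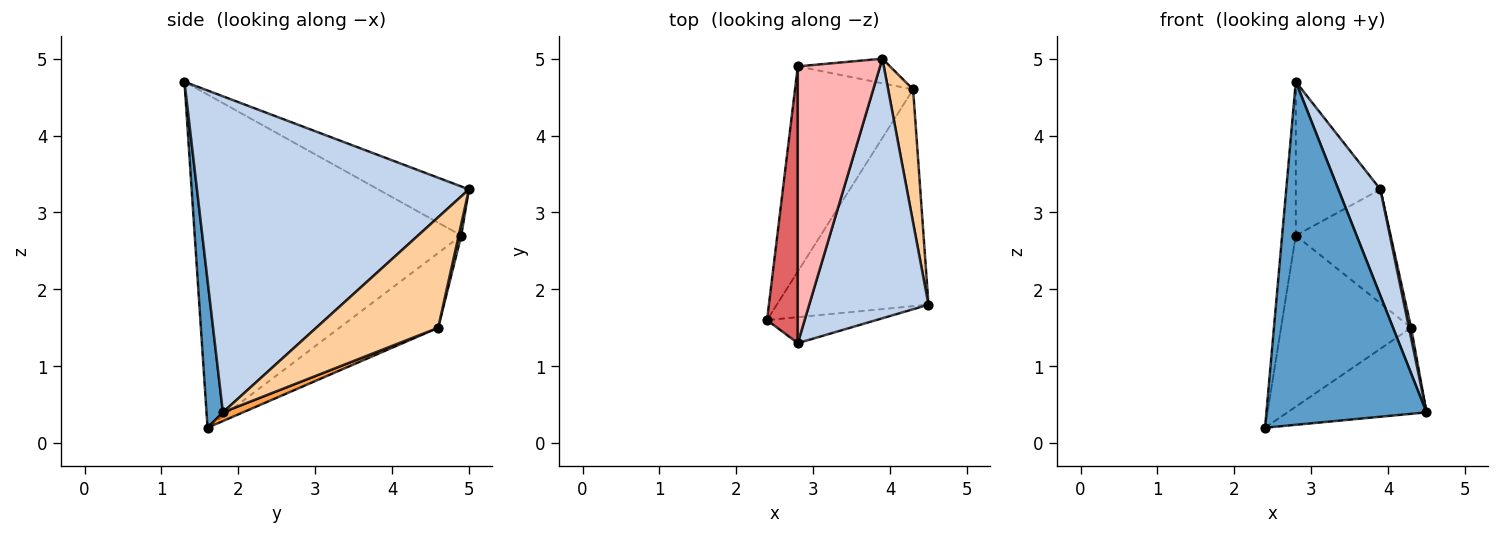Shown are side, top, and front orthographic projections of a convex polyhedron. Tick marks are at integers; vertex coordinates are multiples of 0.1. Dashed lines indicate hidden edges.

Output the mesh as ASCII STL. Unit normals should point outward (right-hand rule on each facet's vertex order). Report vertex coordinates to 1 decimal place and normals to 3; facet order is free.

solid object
 facet normal 0.102 -0.992 -0.075
  outer loop
   vertex 2.8 1.3 4.7
   vertex 2.4 1.6 0.2
   vertex 4.5 1.8 0.4
  endloop
 endfacet
 facet normal 0.926 -0.143 0.349
  outer loop
   vertex 2.8 1.3 4.7
   vertex 4.5 1.8 0.4
   vertex 3.9 5.0 3.3
  endloop
 endfacet
 facet normal 0.053 0.368 -0.928
  outer loop
   vertex 4.3 4.6 1.5
   vertex 4.5 1.8 0.4
   vertex 2.4 1.6 0.2
  endloop
 endfacet
 facet normal 0.975 -0.017 0.220
  outer loop
   vertex 4.3 4.6 1.5
   vertex 3.9 5.0 3.3
   vertex 4.5 1.8 0.4
  endloop
 endfacet
 facet normal -0.437 0.576 -0.691
  outer loop
   vertex 2.8 4.9 2.7
   vertex 4.3 4.6 1.5
   vertex 2.4 1.6 0.2
  endloop
 endfacet
 facet normal 0.026 0.977 -0.211
  outer loop
   vertex 2.8 4.9 2.7
   vertex 3.9 5.0 3.3
   vertex 4.3 4.6 1.5
  endloop
 endfacet
 facet normal -0.994 0.051 0.092
  outer loop
   vertex 2.8 4.9 2.7
   vertex 2.4 1.6 0.2
   vertex 2.8 1.3 4.7
  endloop
 endfacet
 facet normal -0.462 0.431 0.775
  outer loop
   vertex 2.8 4.9 2.7
   vertex 2.8 1.3 4.7
   vertex 3.9 5.0 3.3
  endloop
 endfacet
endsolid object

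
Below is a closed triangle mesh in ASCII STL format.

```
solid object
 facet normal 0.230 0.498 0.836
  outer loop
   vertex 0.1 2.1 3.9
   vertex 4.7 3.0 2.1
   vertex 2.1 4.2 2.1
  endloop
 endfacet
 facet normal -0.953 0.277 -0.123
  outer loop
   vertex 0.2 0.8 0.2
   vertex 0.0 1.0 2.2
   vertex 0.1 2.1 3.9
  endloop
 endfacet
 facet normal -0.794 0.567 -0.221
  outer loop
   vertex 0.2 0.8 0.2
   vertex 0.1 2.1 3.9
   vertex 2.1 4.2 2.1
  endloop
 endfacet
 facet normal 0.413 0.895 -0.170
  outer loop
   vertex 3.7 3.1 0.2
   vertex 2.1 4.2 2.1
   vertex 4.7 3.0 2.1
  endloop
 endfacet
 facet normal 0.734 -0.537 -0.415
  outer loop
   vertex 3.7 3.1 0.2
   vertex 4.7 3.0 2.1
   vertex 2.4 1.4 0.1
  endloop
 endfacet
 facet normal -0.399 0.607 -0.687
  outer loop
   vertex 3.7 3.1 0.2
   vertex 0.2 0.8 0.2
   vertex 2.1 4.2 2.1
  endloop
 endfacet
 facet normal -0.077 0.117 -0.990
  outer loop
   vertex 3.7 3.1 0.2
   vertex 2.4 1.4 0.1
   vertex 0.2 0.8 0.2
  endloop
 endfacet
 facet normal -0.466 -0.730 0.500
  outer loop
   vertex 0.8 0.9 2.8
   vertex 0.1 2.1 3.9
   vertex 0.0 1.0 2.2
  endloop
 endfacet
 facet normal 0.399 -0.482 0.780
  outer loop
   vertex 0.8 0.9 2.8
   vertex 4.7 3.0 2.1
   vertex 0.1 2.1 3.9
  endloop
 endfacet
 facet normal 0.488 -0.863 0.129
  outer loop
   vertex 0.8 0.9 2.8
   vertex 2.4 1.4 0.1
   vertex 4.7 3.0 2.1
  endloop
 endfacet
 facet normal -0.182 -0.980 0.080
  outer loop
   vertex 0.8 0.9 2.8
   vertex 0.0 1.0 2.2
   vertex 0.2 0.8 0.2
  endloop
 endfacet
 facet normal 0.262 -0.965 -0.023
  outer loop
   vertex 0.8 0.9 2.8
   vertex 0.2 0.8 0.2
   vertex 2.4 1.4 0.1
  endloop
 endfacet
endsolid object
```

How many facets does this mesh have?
12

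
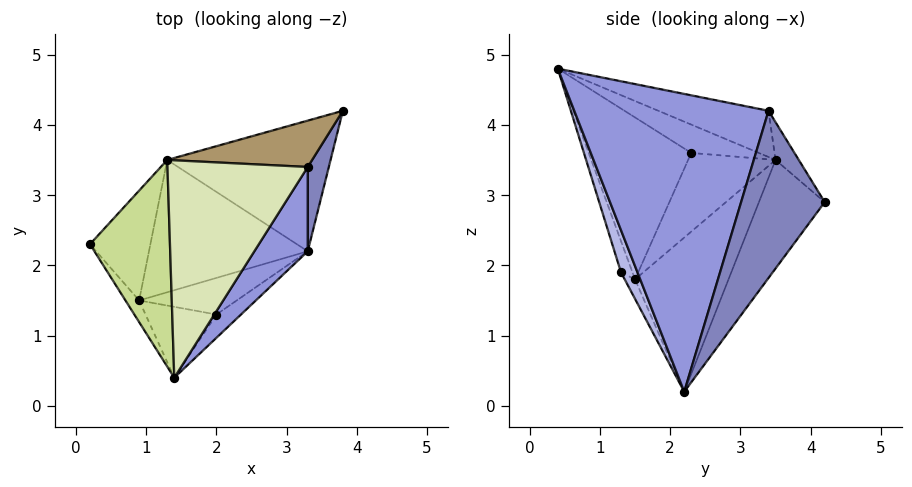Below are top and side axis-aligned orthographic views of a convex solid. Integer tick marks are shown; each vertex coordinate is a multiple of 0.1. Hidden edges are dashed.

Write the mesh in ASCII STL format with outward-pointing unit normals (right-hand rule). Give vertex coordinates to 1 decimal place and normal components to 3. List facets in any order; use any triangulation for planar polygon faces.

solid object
 facet normal -0.823 -0.564 -0.070
  outer loop
   vertex 0.9 1.5 1.8
   vertex 1.4 0.4 4.8
   vertex 0.2 2.3 3.6
  endloop
 endfacet
 facet normal 0.916 -0.385 0.115
  outer loop
   vertex 3.3 3.4 4.2
   vertex 3.3 2.2 0.2
   vertex 3.8 4.2 2.9
  endloop
 endfacet
 facet normal 0.848 -0.507 0.152
  outer loop
   vertex 3.3 3.4 4.2
   vertex 1.4 0.4 4.8
   vertex 3.3 2.2 0.2
  endloop
 endfacet
 facet normal 0.358 -0.910 -0.209
  outer loop
   vertex 2.0 1.3 1.9
   vertex 3.3 2.2 0.2
   vertex 1.4 0.4 4.8
  endloop
 endfacet
 facet normal -0.141 -0.937 -0.320
  outer loop
   vertex 2.0 1.3 1.9
   vertex 1.4 0.4 4.8
   vertex 0.9 1.5 1.8
  endloop
 endfacet
 facet normal -0.105 -0.843 -0.527
  outer loop
   vertex 2.0 1.3 1.9
   vertex 0.9 1.5 1.8
   vertex 3.3 2.2 0.2
  endloop
 endfacet
 facet normal -0.312 0.359 0.880
  outer loop
   vertex 1.3 3.5 3.5
   vertex 0.2 2.3 3.6
   vertex 1.4 0.4 4.8
  endloop
 endfacet
 facet normal -0.292 0.362 0.885
  outer loop
   vertex 1.3 3.5 3.5
   vertex 1.4 0.4 4.8
   vertex 3.3 3.4 4.2
  endloop
 endfacet
 facet normal -0.126 0.866 0.484
  outer loop
   vertex 1.3 3.5 3.5
   vertex 3.3 3.4 4.2
   vertex 3.8 4.2 2.9
  endloop
 endfacet
 facet normal -0.344 0.784 -0.517
  outer loop
   vertex 1.3 3.5 3.5
   vertex 3.8 4.2 2.9
   vertex 3.3 2.2 0.2
  endloop
 endfacet
 facet normal -0.657 0.560 -0.504
  outer loop
   vertex 1.3 3.5 3.5
   vertex 0.9 1.5 1.8
   vertex 0.2 2.3 3.6
  endloop
 endfacet
 facet normal -0.558 0.600 -0.574
  outer loop
   vertex 1.3 3.5 3.5
   vertex 3.3 2.2 0.2
   vertex 0.9 1.5 1.8
  endloop
 endfacet
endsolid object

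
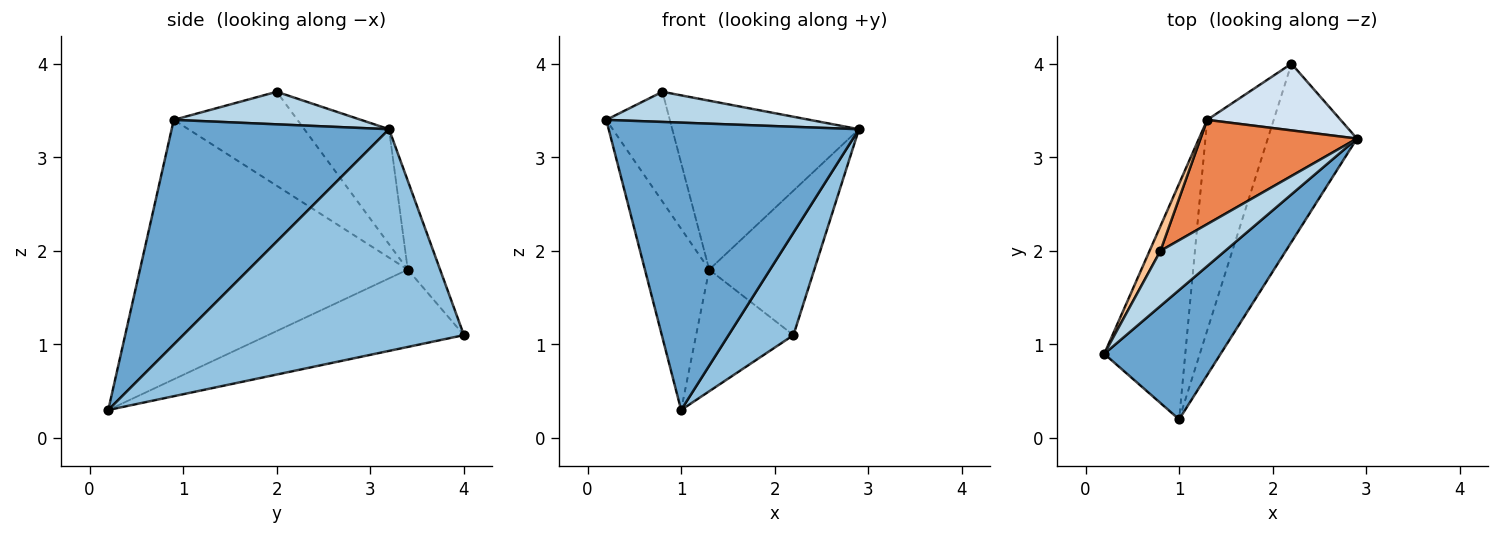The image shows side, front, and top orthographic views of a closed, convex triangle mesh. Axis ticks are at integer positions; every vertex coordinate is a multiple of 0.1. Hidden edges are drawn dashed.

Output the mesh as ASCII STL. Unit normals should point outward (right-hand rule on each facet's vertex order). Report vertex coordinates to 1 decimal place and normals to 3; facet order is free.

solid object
 facet normal 0.621 -0.715 0.322
  outer loop
   vertex 1.0 0.2 0.3
   vertex 2.9 3.2 3.3
   vertex 0.2 0.9 3.4
  endloop
 endfacet
 facet normal 0.907 -0.210 -0.365
  outer loop
   vertex 1.0 0.2 0.3
   vertex 2.2 4.0 1.1
   vertex 2.9 3.2 3.3
  endloop
 endfacet
 facet normal 0.404 -0.439 0.803
  outer loop
   vertex 0.8 2.0 3.7
   vertex 0.2 0.9 3.4
   vertex 2.9 3.2 3.3
  endloop
 endfacet
 facet normal -0.269 0.874 0.404
  outer loop
   vertex 1.3 3.4 1.8
   vertex 2.9 3.2 3.3
   vertex 2.2 4.0 1.1
  endloop
 endfacet
 facet normal -0.360 0.794 0.490
  outer loop
   vertex 1.3 3.4 1.8
   vertex 0.8 2.0 3.7
   vertex 2.9 3.2 3.3
  endloop
 endfacet
 facet normal -0.710 0.353 -0.610
  outer loop
   vertex 1.3 3.4 1.8
   vertex 2.2 4.0 1.1
   vertex 1.0 0.2 0.3
  endloop
 endfacet
 facet normal -0.885 0.455 0.102
  outer loop
   vertex 1.3 3.4 1.8
   vertex 0.2 0.9 3.4
   vertex 0.8 2.0 3.7
  endloop
 endfacet
 facet normal -0.930 0.223 -0.291
  outer loop
   vertex 1.3 3.4 1.8
   vertex 1.0 0.2 0.3
   vertex 0.2 0.9 3.4
  endloop
 endfacet
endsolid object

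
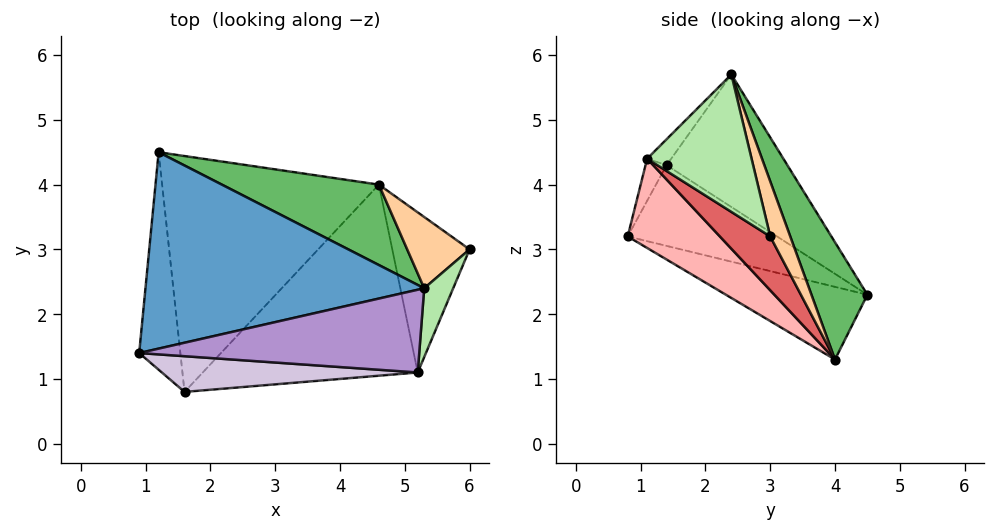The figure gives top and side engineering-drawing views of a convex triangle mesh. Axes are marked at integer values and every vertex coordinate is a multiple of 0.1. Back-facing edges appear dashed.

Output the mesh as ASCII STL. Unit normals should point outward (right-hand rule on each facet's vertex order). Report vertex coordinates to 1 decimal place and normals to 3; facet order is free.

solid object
 facet normal -0.364 0.530 0.766
  outer loop
   vertex 5.3 2.4 5.7
   vertex 1.2 4.5 2.3
   vertex 0.9 1.4 4.3
  endloop
 endfacet
 facet normal -0.872 -0.203 -0.445
  outer loop
   vertex 1.6 0.8 3.2
   vertex 0.9 1.4 4.3
   vertex 1.2 4.5 2.3
  endloop
 endfacet
 facet normal -0.307 -0.256 -0.917
  outer loop
   vertex 4.6 4.0 1.3
   vertex 1.6 0.8 3.2
   vertex 1.2 4.5 2.3
  endloop
 endfacet
 facet normal 0.259 0.920 0.293
  outer loop
   vertex 4.6 4.0 1.3
   vertex 5.3 2.4 5.7
   vertex 6.0 3.0 3.2
  endloop
 endfacet
 facet normal 0.225 0.927 0.301
  outer loop
   vertex 4.6 4.0 1.3
   vertex 1.2 4.5 2.3
   vertex 5.3 2.4 5.7
  endloop
 endfacet
 facet normal 0.942 -0.271 0.199
  outer loop
   vertex 5.2 1.1 4.4
   vertex 6.0 3.0 3.2
   vertex 5.3 2.4 5.7
  endloop
 endfacet
 facet normal 0.455 -0.605 -0.654
  outer loop
   vertex 5.2 1.1 4.4
   vertex 4.6 4.0 1.3
   vertex 6.0 3.0 3.2
  endloop
 endfacet
 facet normal 0.284 -0.672 -0.684
  outer loop
   vertex 5.2 1.1 4.4
   vertex 1.6 0.8 3.2
   vertex 4.6 4.0 1.3
  endloop
 endfacet
 facet normal -0.066 -0.703 0.708
  outer loop
   vertex 5.2 1.1 4.4
   vertex 5.3 2.4 5.7
   vertex 0.9 1.4 4.3
  endloop
 endfacet
 facet normal -0.073 -0.894 0.442
  outer loop
   vertex 5.2 1.1 4.4
   vertex 0.9 1.4 4.3
   vertex 1.6 0.8 3.2
  endloop
 endfacet
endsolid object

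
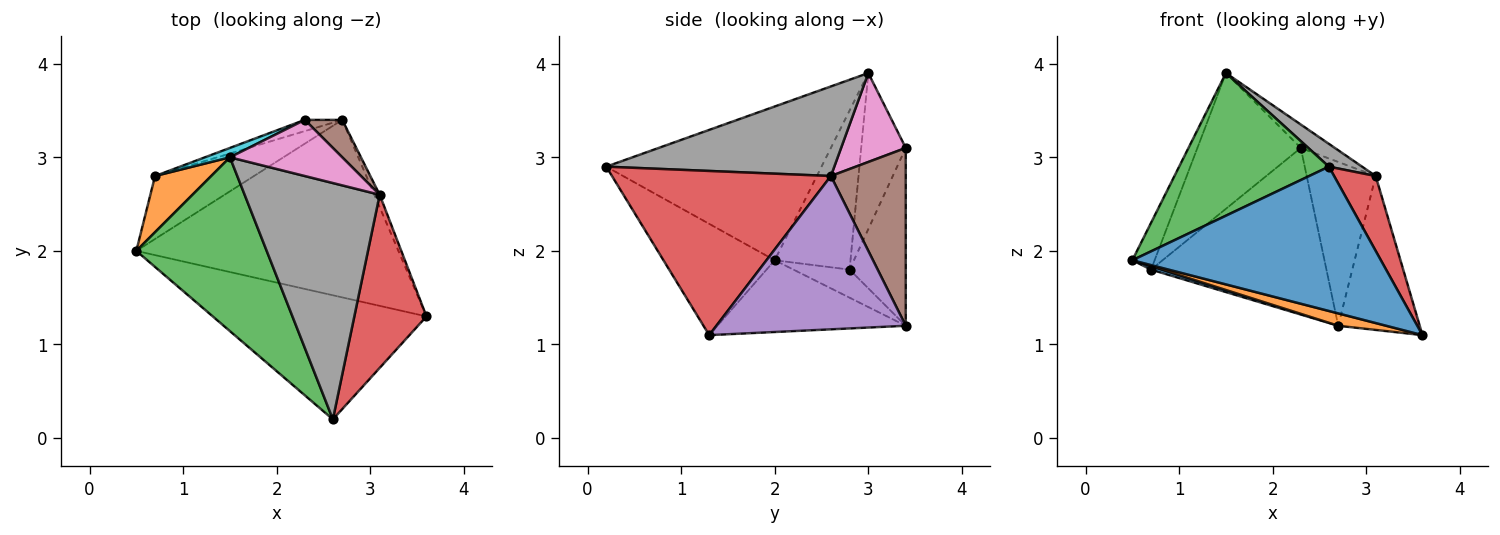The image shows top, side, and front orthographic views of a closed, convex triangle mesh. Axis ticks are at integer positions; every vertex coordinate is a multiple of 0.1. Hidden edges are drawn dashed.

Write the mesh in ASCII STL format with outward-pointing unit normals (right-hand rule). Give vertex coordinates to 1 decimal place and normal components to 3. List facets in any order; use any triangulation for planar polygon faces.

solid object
 facet normal -0.321 -0.718 -0.617
  outer loop
   vertex 2.6 0.2 2.9
   vertex 0.5 2.0 1.9
   vertex 3.6 1.3 1.1
  endloop
 endfacet
 facet normal -0.263 -0.067 -0.962
  outer loop
   vertex 2.7 3.4 1.2
   vertex 3.6 1.3 1.1
   vertex 0.5 2.0 1.9
  endloop
 endfacet
 facet normal -0.674 -0.469 0.571
  outer loop
   vertex 1.5 3.0 3.9
   vertex 0.5 2.0 1.9
   vertex 2.6 0.2 2.9
  endloop
 endfacet
 facet normal 0.902 -0.171 0.396
  outer loop
   vertex 3.1 2.6 2.8
   vertex 2.6 0.2 2.9
   vertex 3.6 1.3 1.1
  endloop
 endfacet
 facet normal 0.918 0.395 -0.032
  outer loop
   vertex 3.1 2.6 2.8
   vertex 3.6 1.3 1.1
   vertex 2.7 3.4 1.2
  endloop
 endfacet
 facet normal 0.727 0.669 0.153
  outer loop
   vertex 3.1 2.6 2.8
   vertex 2.7 3.4 1.2
   vertex 2.3 3.4 3.1
  endloop
 endfacet
 facet normal 0.590 0.311 0.745
  outer loop
   vertex 3.1 2.6 2.8
   vertex 2.3 3.4 3.1
   vertex 1.5 3.0 3.9
  endloop
 endfacet
 facet normal 0.551 -0.080 0.831
  outer loop
   vertex 3.1 2.6 2.8
   vertex 1.5 3.0 3.9
   vertex 2.6 0.2 2.9
  endloop
 endfacet
 facet normal -0.304 0.950 -0.064
  outer loop
   vertex 0.7 2.8 1.8
   vertex 2.3 3.4 3.1
   vertex 2.7 3.4 1.2
  endloop
 endfacet
 facet normal -0.395 0.916 0.063
  outer loop
   vertex 0.7 2.8 1.8
   vertex 1.5 3.0 3.9
   vertex 2.3 3.4 3.1
  endloop
 endfacet
 facet normal -0.273 -0.052 -0.961
  outer loop
   vertex 0.7 2.8 1.8
   vertex 2.7 3.4 1.2
   vertex 0.5 2.0 1.9
  endloop
 endfacet
 facet normal -0.909 0.267 0.321
  outer loop
   vertex 0.7 2.8 1.8
   vertex 0.5 2.0 1.9
   vertex 1.5 3.0 3.9
  endloop
 endfacet
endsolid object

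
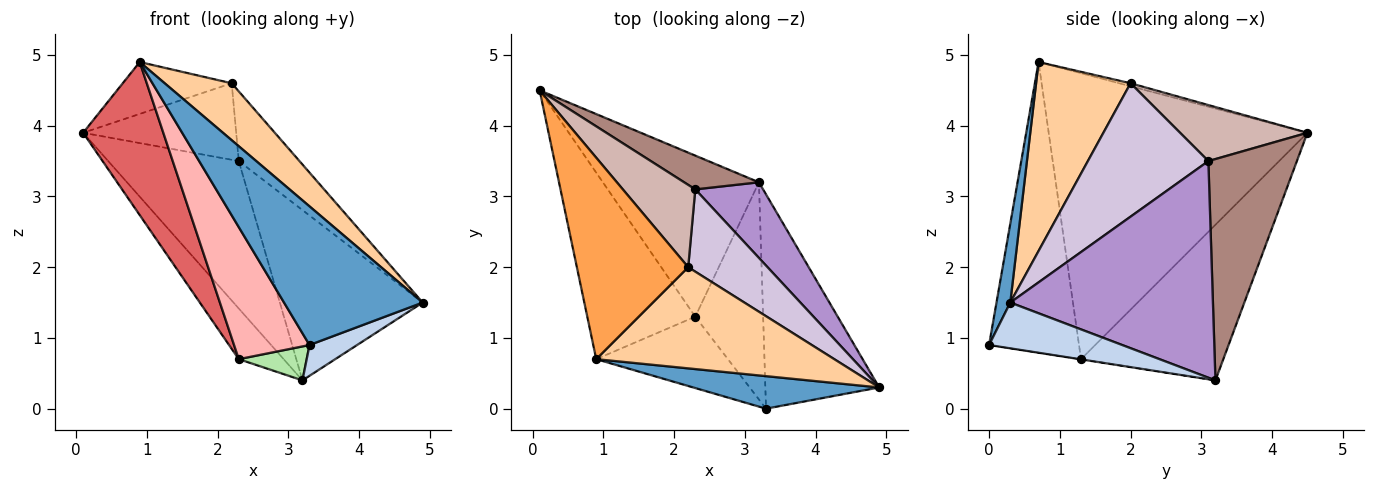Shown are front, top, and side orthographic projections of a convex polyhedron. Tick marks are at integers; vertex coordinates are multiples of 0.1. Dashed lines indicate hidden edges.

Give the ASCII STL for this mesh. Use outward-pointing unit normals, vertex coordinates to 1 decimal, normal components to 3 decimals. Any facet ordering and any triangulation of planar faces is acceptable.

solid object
 facet normal 0.096 -0.969 0.227
  outer loop
   vertex 3.3 0.0 0.9
   vertex 4.9 0.3 1.5
   vertex 0.9 0.7 4.9
  endloop
 endfacet
 facet normal 0.370 -0.132 -0.920
  outer loop
   vertex 3.2 3.2 0.4
   vertex 4.9 0.3 1.5
   vertex 3.3 0.0 0.9
  endloop
 endfacet
 facet normal -0.026 0.249 0.968
  outer loop
   vertex 2.2 2.0 4.6
   vertex 0.1 4.5 3.9
   vertex 0.9 0.7 4.9
  endloop
 endfacet
 facet normal 0.569 -0.403 0.717
  outer loop
   vertex 2.2 2.0 4.6
   vertex 0.9 0.7 4.9
   vertex 4.9 0.3 1.5
  endloop
 endfacet
 facet normal -0.689 0.217 -0.691
  outer loop
   vertex 2.3 1.3 0.7
   vertex 0.1 4.5 3.9
   vertex 3.2 3.2 0.4
  endloop
 endfacet
 facet normal -0.003 -0.154 -0.988
  outer loop
   vertex 2.3 1.3 0.7
   vertex 3.2 3.2 0.4
   vertex 3.3 0.0 0.9
  endloop
 endfacet
 facet normal -0.899 -0.278 -0.339
  outer loop
   vertex 2.3 1.3 0.7
   vertex 0.9 0.7 4.9
   vertex 0.1 4.5 3.9
  endloop
 endfacet
 facet normal -0.724 -0.607 -0.328
  outer loop
   vertex 2.3 1.3 0.7
   vertex 3.3 0.0 0.9
   vertex 0.9 0.7 4.9
  endloop
 endfacet
 facet normal 0.792 0.558 0.248
  outer loop
   vertex 2.3 3.1 3.5
   vertex 4.9 0.3 1.5
   vertex 3.2 3.2 0.4
  endloop
 endfacet
 facet normal 0.789 0.397 0.469
  outer loop
   vertex 2.3 3.1 3.5
   vertex 2.2 2.0 4.6
   vertex 4.9 0.3 1.5
  endloop
 endfacet
 facet normal 0.551 0.813 0.186
  outer loop
   vertex 2.3 3.1 3.5
   vertex 3.2 3.2 0.4
   vertex 0.1 4.5 3.9
  endloop
 endfacet
 facet normal 0.493 0.592 0.637
  outer loop
   vertex 2.3 3.1 3.5
   vertex 0.1 4.5 3.9
   vertex 2.2 2.0 4.6
  endloop
 endfacet
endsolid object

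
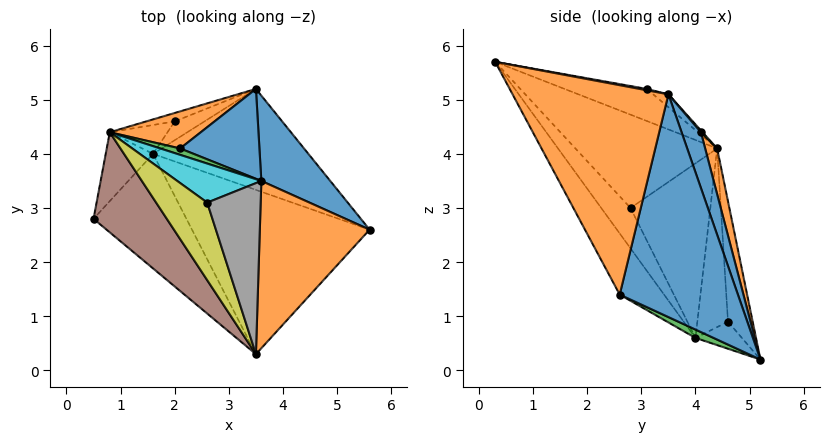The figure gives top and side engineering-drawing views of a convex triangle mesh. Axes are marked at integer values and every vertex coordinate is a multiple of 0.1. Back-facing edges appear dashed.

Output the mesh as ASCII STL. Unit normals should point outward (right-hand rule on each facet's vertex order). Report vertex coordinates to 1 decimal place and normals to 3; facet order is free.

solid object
 facet normal 0.707 0.672 0.219
  outer loop
   vertex 3.6 3.5 5.1
   vertex 5.6 2.6 1.4
   vertex 3.5 5.2 0.2
  endloop
 endfacet
 facet normal 0.884 0.059 0.463
  outer loop
   vertex 3.6 3.5 5.1
   vertex 3.5 0.3 5.7
   vertex 5.6 2.6 1.4
  endloop
 endfacet
 facet normal 0.049 -0.385 -0.921
  outer loop
   vertex 1.6 4.0 0.6
   vertex 3.5 5.2 0.2
   vertex 5.6 2.6 1.4
  endloop
 endfacet
 facet normal -0.224 -0.827 -0.516
  outer loop
   vertex 1.6 4.0 0.6
   vertex 3.5 0.3 5.7
   vertex 0.5 2.8 3.0
  endloop
 endfacet
 facet normal -0.183 -0.827 -0.532
  outer loop
   vertex 1.6 4.0 0.6
   vertex 5.6 2.6 1.4
   vertex 3.5 0.3 5.7
  endloop
 endfacet
 facet normal -0.758 -0.267 0.595
  outer loop
   vertex 0.8 4.4 4.1
   vertex 0.5 2.8 3.0
   vertex 3.5 0.3 5.7
  endloop
 endfacet
 facet normal -0.908 0.340 -0.246
  outer loop
   vertex 0.8 4.4 4.1
   vertex 1.6 4.0 0.6
   vertex 0.5 2.8 3.0
  endloop
 endfacet
 facet normal 0.025 0.183 0.983
  outer loop
   vertex 2.6 3.1 5.2
   vertex 3.5 0.3 5.7
   vertex 3.6 3.5 5.1
  endloop
 endfacet
 facet normal -0.532 -0.020 0.847
  outer loop
   vertex 2.6 3.1 5.2
   vertex 0.8 4.4 4.1
   vertex 3.5 0.3 5.7
  endloop
 endfacet
 facet normal -0.129 0.531 0.838
  outer loop
   vertex 2.6 3.1 5.2
   vertex 3.6 3.5 5.1
   vertex 0.8 4.4 4.1
  endloop
 endfacet
 facet normal 0.222 0.923 0.316
  outer loop
   vertex 2.1 4.1 4.4
   vertex 3.6 3.5 5.1
   vertex 3.5 5.2 0.2
  endloop
 endfacet
 facet normal 0.149 0.943 0.297
  outer loop
   vertex 2.1 4.1 4.4
   vertex 3.5 5.2 0.2
   vertex 0.8 4.4 4.1
  endloop
 endfacet
 facet normal 0.053 0.811 0.582
  outer loop
   vertex 2.1 4.1 4.4
   vertex 0.8 4.4 4.1
   vertex 3.6 3.5 5.1
  endloop
 endfacet
 facet normal -0.521 0.633 -0.573
  outer loop
   vertex 2.0 4.6 0.9
   vertex 3.5 5.2 0.2
   vertex 1.6 4.0 0.6
  endloop
 endfacet
 facet normal -0.408 0.908 -0.096
  outer loop
   vertex 2.0 4.6 0.9
   vertex 0.8 4.4 4.1
   vertex 3.5 5.2 0.2
  endloop
 endfacet
 facet normal -0.747 0.619 -0.242
  outer loop
   vertex 2.0 4.6 0.9
   vertex 1.6 4.0 0.6
   vertex 0.8 4.4 4.1
  endloop
 endfacet
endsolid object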